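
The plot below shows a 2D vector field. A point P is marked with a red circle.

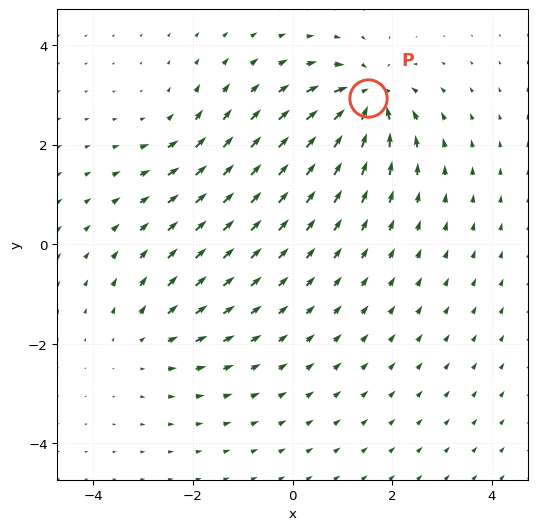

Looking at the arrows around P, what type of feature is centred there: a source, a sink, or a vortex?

sink

At P (1.5, 2.9) the arrows converge inward. Divergence about -7, curl ≈0 — negative divergence with near-zero curl is a sink.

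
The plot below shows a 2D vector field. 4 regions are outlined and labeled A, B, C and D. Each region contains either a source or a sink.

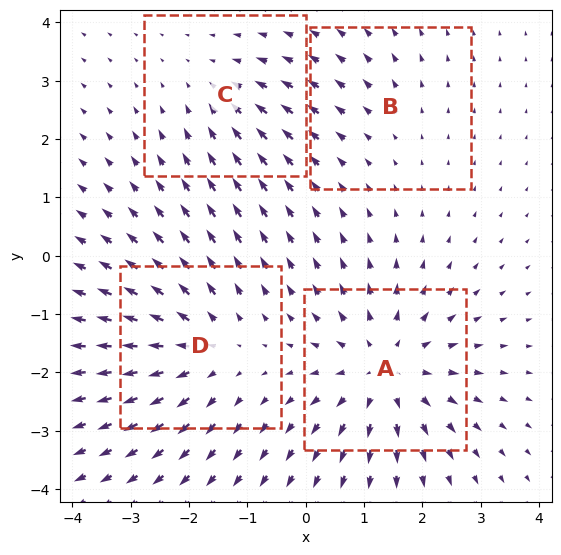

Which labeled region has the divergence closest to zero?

Divergence at each region's feature centre — A: about +6, B: about +2, C: about -3, D: about +4. Region B is closest to zero.

B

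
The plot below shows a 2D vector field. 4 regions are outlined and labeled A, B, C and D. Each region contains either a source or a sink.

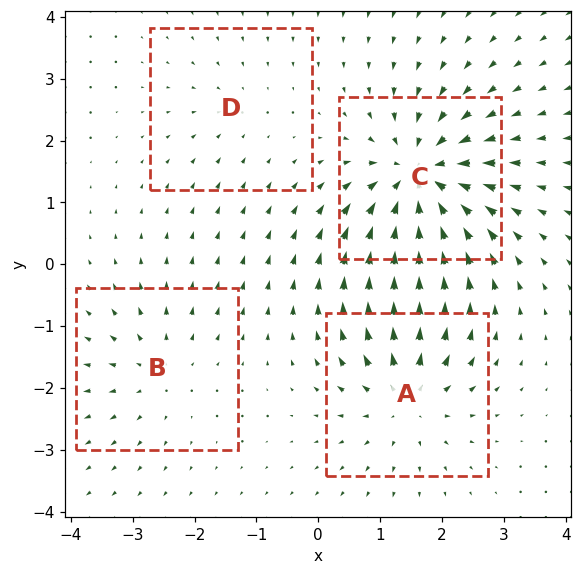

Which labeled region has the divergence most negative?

C

Divergence at each region's feature centre — A: about +6, B: about +4, C: about -8, D: about -2. Region C is most negative.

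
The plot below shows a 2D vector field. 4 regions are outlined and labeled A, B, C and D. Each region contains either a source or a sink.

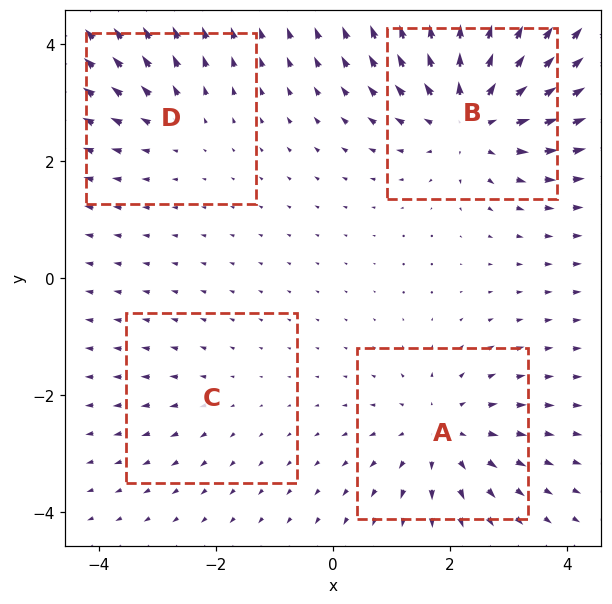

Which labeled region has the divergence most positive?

B

Divergence at each region's feature centre — A: about +4, B: about +6, C: about +2, D: about +3. Region B is most positive.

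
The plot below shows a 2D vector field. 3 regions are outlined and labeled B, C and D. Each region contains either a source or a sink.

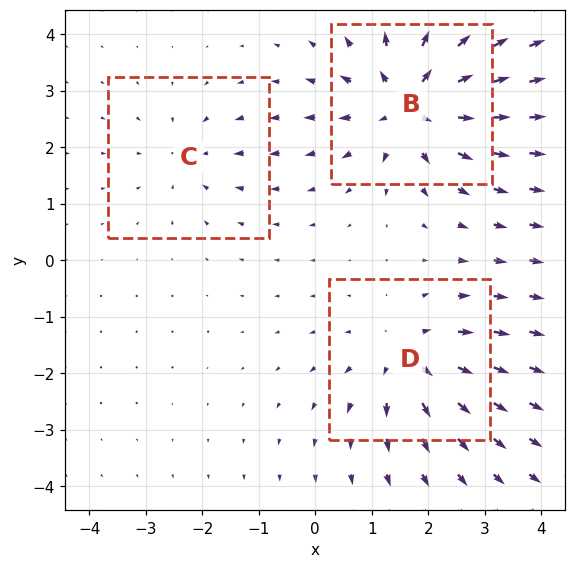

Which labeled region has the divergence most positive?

B

Divergence at each region's feature centre — B: about +5, C: about -2, D: about +4. Region B is most positive.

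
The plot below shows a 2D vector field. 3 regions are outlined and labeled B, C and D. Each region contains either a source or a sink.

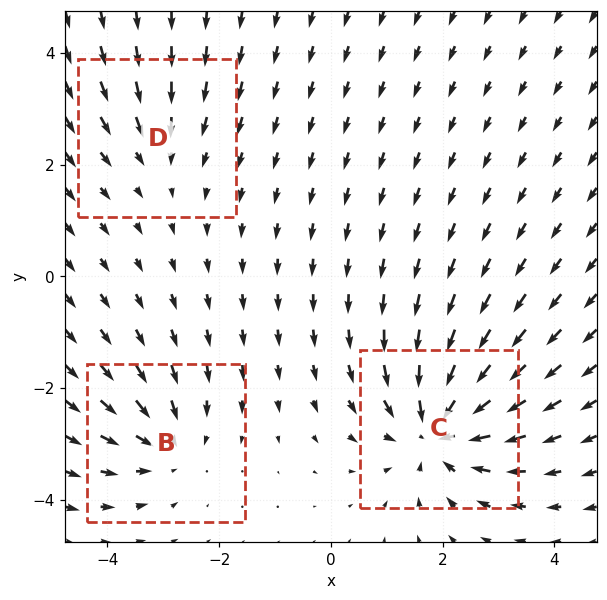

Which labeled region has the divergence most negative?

C

Divergence at each region's feature centre — B: about -3, C: about -6, D: about -2. Region C is most negative.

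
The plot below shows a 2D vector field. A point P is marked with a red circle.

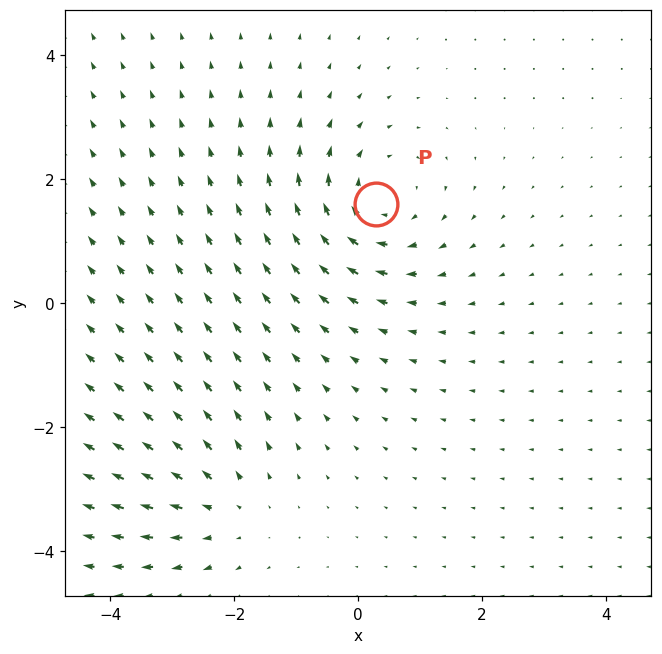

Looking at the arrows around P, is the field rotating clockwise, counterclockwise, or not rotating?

Near P at (0.3, 1.6) the arrows circulate clockwise. The curl (z-component) there is about -5; negative curl means clockwise rotation.

clockwise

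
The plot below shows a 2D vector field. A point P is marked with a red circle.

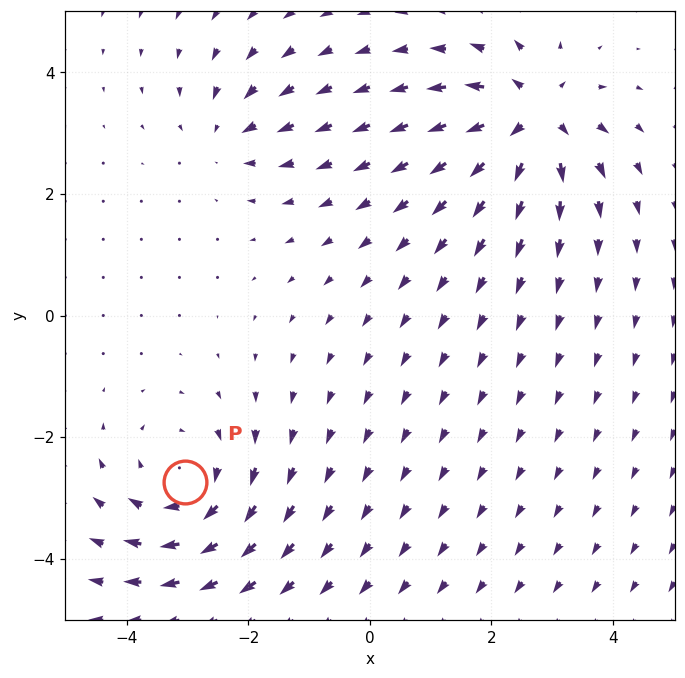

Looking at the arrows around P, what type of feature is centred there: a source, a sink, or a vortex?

At P (-3.0, -2.7) the arrows circulate clockwise. Divergence ≈0, curl about -4 — near-zero divergence with nonzero curl is a vortex.

vortex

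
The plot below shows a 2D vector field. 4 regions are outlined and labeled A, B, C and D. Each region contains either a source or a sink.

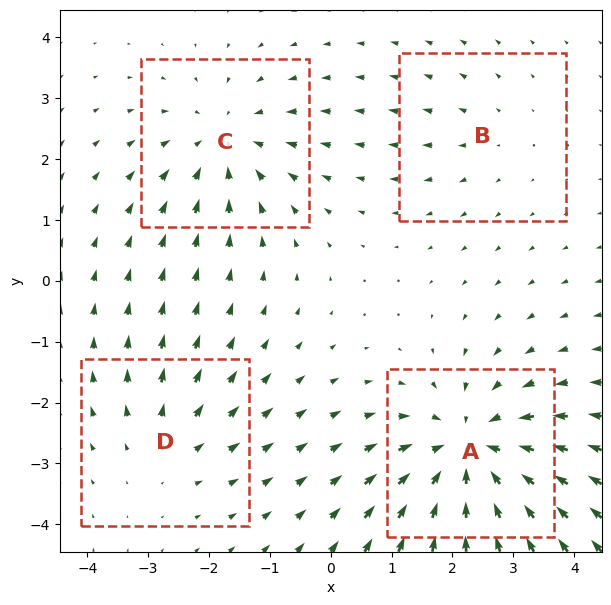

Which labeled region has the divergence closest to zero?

Divergence at each region's feature centre — A: about -6, B: about +2, C: about -4, D: about +3. Region B is closest to zero.

B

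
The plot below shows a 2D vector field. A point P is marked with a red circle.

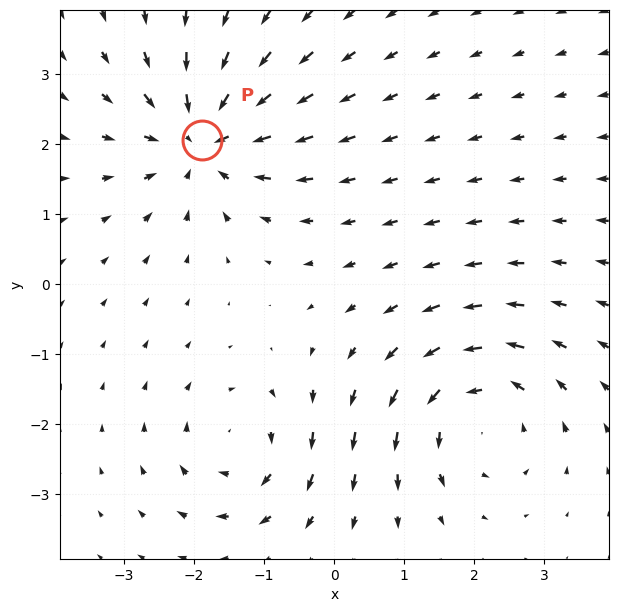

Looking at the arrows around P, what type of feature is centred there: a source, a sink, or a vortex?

sink

At P (-1.9, 2.1) the arrows converge inward. Divergence about -5, curl ≈0 — negative divergence with near-zero curl is a sink.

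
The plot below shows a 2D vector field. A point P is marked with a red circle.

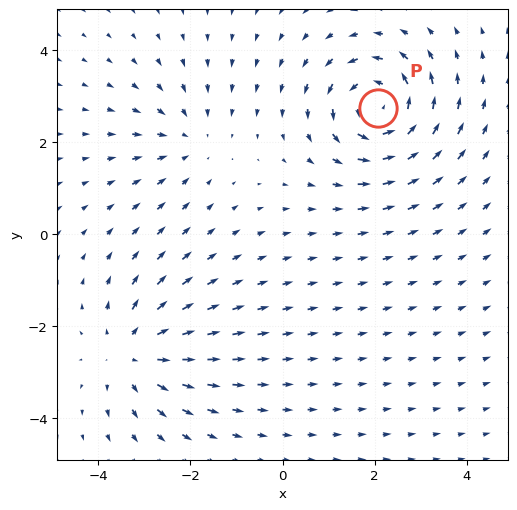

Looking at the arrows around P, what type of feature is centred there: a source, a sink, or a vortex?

At P (2.1, 2.7) the arrows circulate counterclockwise. Divergence ≈0, curl about +5 — near-zero divergence with nonzero curl is a vortex.

vortex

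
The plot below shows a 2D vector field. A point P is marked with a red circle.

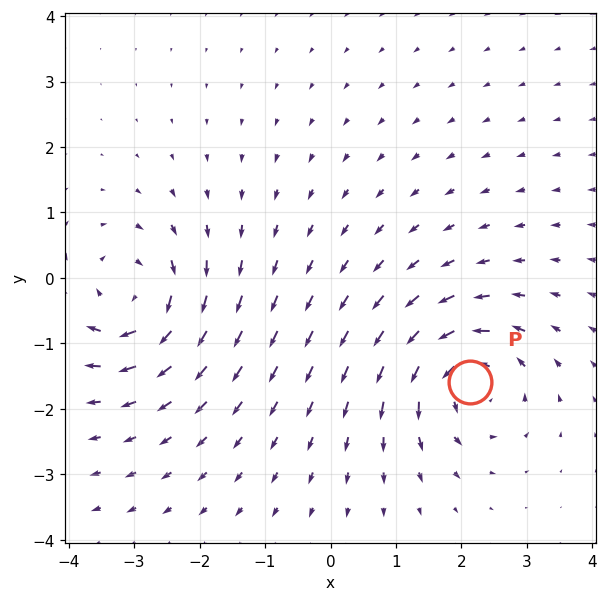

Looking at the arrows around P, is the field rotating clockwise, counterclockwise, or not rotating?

Near P at (2.1, -1.6) the arrows circulate counterclockwise. The curl (z-component) there is about +6; positive curl means counterclockwise rotation.

counterclockwise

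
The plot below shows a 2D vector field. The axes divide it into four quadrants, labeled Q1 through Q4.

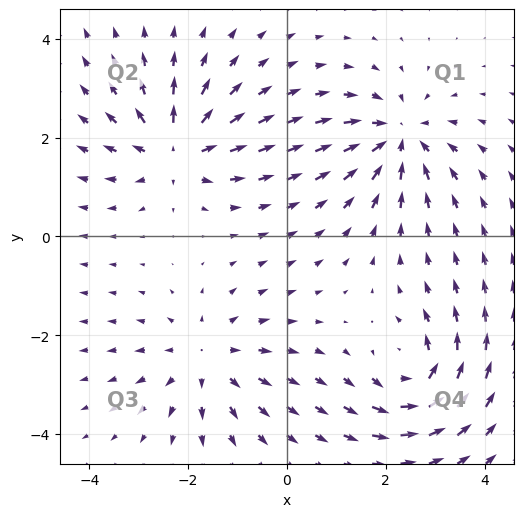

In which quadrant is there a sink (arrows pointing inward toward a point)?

The sink sits at approximately (2.3, 2.0), which lies in quadrant Q1. The divergence there is about -6, negative as expected for a sink.

Q1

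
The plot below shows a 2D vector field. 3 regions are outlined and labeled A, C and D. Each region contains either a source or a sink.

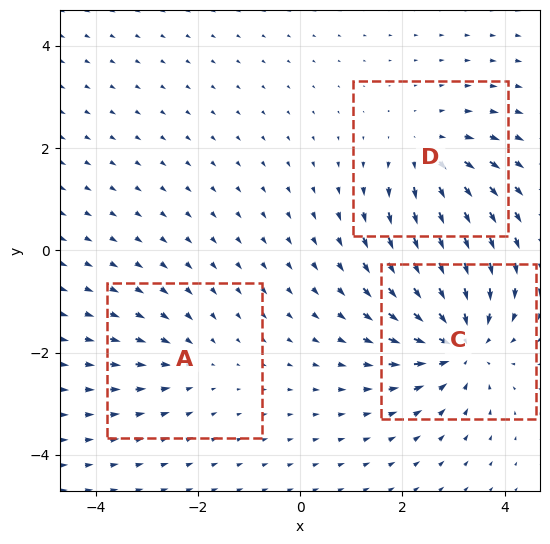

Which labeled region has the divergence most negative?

Divergence at each region's feature centre — A: about -2, C: about -5, D: about +3. Region C is most negative.

C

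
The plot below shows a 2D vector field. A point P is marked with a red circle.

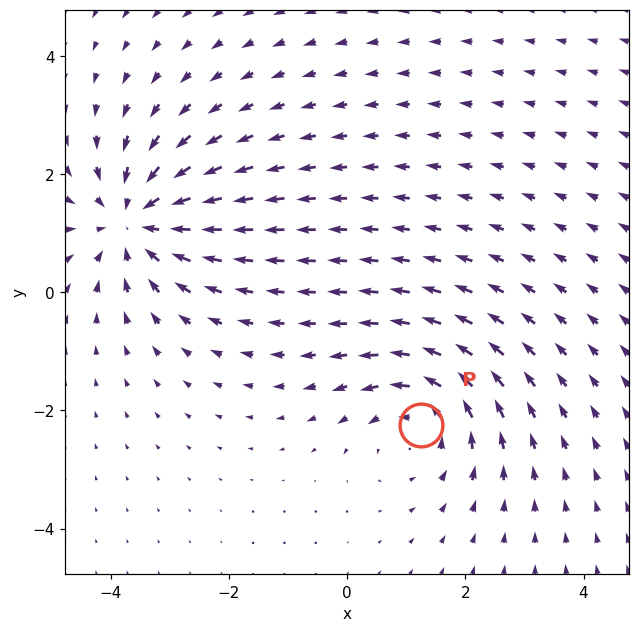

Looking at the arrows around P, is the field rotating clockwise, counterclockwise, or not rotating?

Near P at (1.3, -2.2) the arrows circulate counterclockwise. The curl (z-component) there is about +3; positive curl means counterclockwise rotation.

counterclockwise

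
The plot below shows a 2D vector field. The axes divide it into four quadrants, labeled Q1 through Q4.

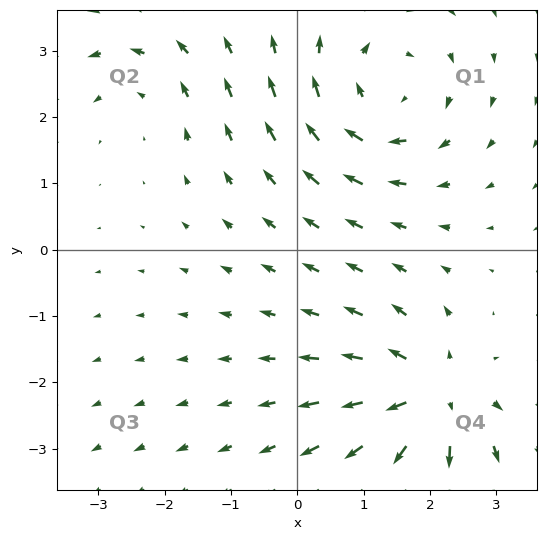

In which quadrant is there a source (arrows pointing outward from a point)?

Q4

The source sits at approximately (2.0, -2.2), which lies in quadrant Q4. The divergence there is about +6, positive as expected for a source.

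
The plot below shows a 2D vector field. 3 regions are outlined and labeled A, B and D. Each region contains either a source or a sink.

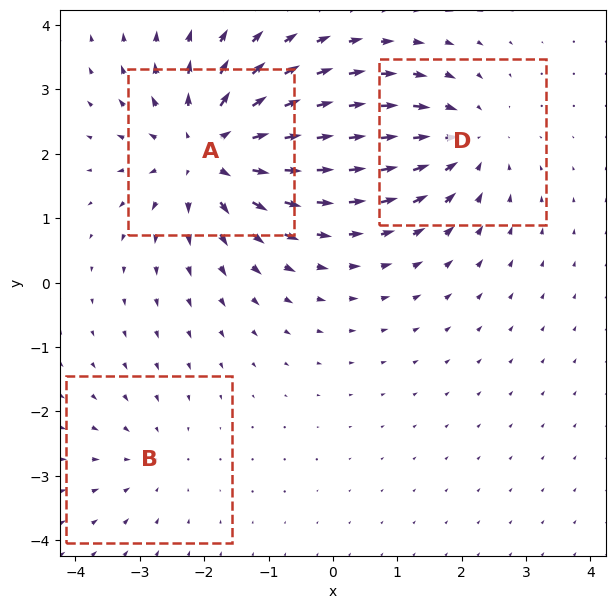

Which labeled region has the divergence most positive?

Divergence at each region's feature centre — A: about +5, B: about -2, D: about -3. Region A is most positive.

A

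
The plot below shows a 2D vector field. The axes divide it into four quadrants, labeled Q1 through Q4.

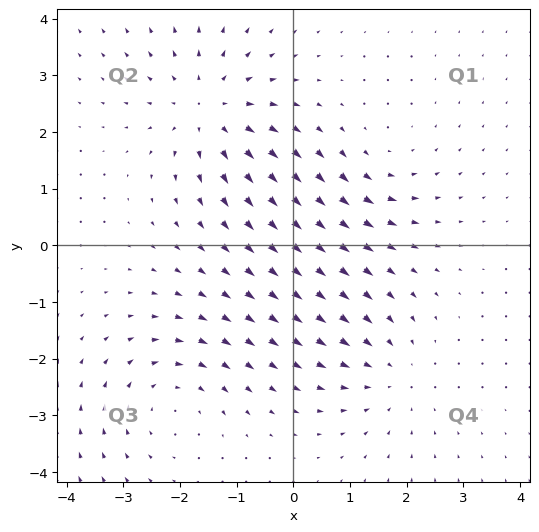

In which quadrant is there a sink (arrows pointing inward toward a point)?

The sink sits at approximately (1.7, -2.3), which lies in quadrant Q4. The divergence there is about -3, negative as expected for a sink.

Q4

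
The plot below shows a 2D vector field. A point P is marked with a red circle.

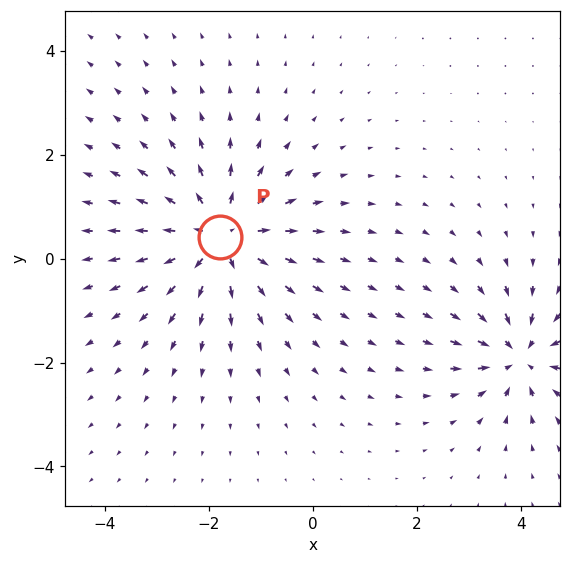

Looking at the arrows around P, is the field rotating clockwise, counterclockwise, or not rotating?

Near P at (-1.8, 0.4) the arrows show no circulation. The curl there is ≈0.

not rotating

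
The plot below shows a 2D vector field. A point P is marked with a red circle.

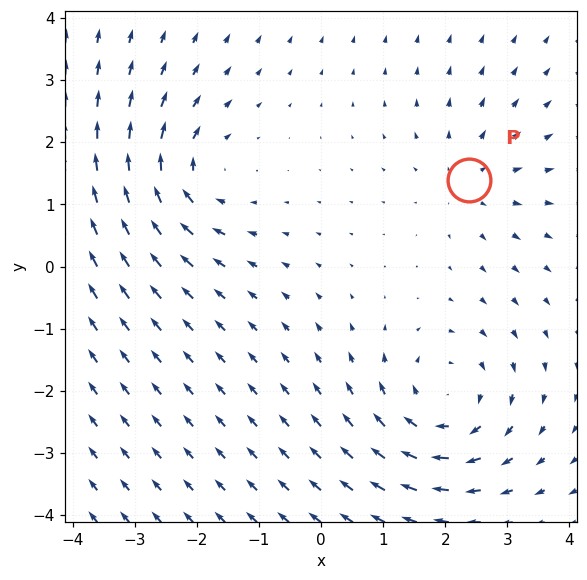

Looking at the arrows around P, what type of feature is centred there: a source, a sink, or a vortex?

At P (2.4, 1.4) the arrows spread outward. Divergence about +3, curl ≈0 — positive divergence with near-zero curl is a source.

source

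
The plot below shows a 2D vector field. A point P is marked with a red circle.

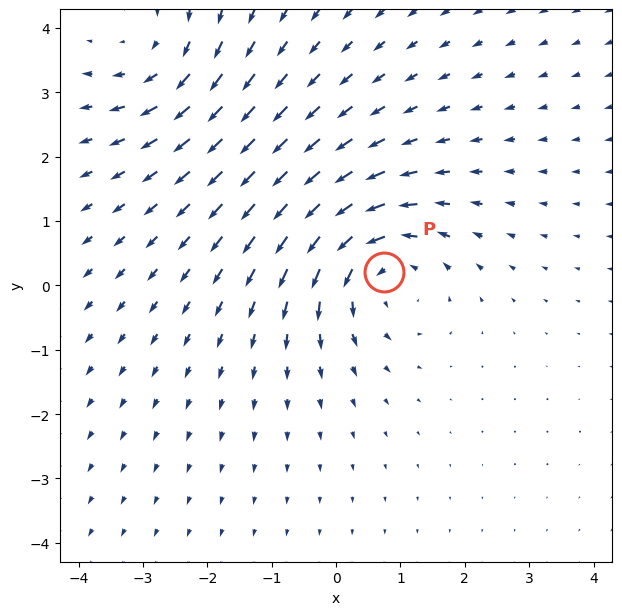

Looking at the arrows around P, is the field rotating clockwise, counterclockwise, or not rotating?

Near P at (0.7, 0.2) the arrows circulate counterclockwise. The curl (z-component) there is about +5; positive curl means counterclockwise rotation.

counterclockwise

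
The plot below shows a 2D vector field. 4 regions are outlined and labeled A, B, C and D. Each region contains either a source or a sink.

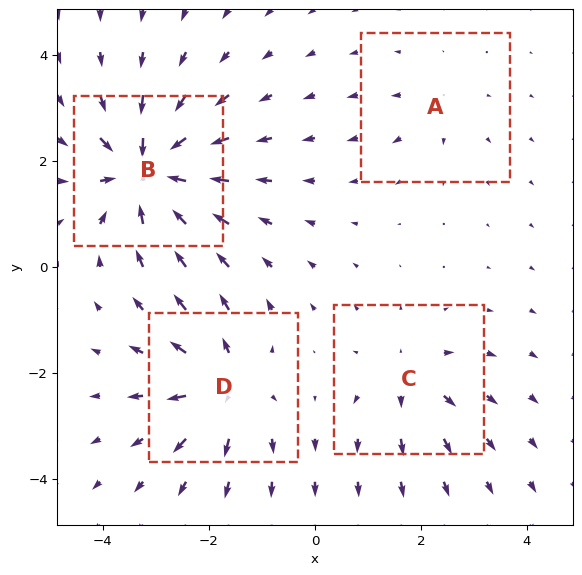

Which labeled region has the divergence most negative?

Divergence at each region's feature centre — A: about +3, B: about -9, C: about +4, D: about +6. Region B is most negative.

B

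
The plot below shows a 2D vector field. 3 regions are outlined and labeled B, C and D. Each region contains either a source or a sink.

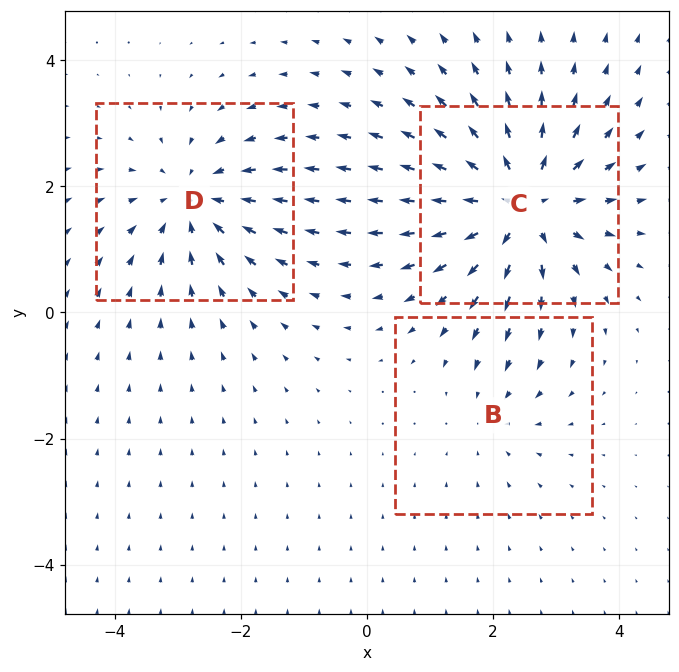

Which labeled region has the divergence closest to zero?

B

Divergence at each region's feature centre — B: about -2, C: about +5, D: about -3. Region B is closest to zero.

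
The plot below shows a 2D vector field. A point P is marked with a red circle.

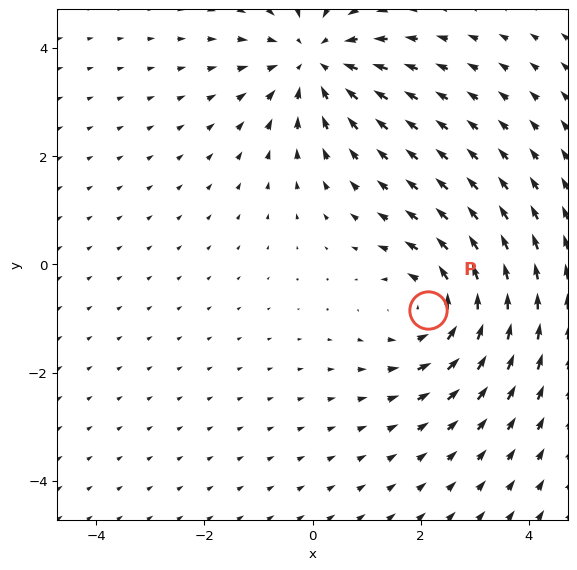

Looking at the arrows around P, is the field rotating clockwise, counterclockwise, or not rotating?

Near P at (2.1, -0.8) the arrows circulate counterclockwise. The curl (z-component) there is about +4; positive curl means counterclockwise rotation.

counterclockwise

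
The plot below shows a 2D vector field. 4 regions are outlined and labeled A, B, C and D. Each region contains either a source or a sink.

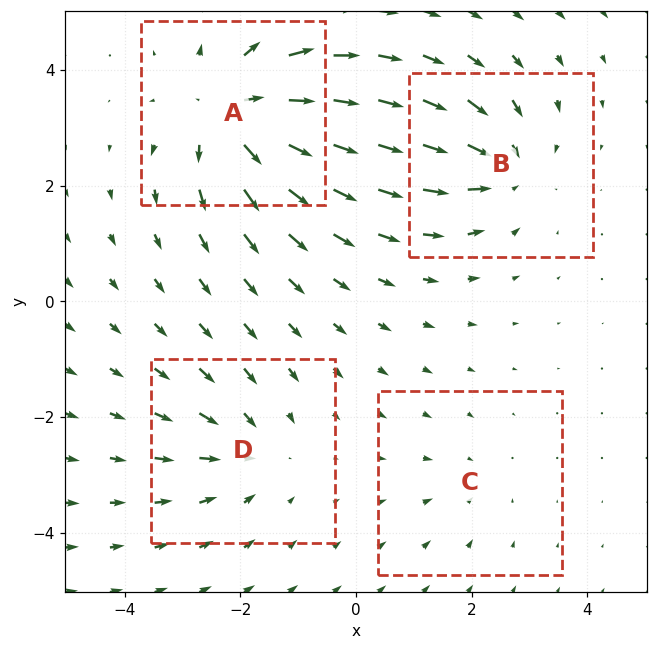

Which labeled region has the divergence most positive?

Divergence at each region's feature centre — A: about +6, B: about -5, C: about -2, D: about -3. Region A is most positive.

A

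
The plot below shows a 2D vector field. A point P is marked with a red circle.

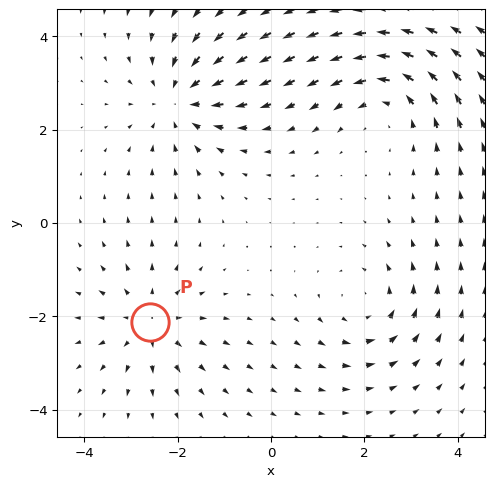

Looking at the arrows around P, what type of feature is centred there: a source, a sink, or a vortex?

At P (-2.6, -2.1) the arrows spread outward. Divergence about +3, curl ≈0 — positive divergence with near-zero curl is a source.

source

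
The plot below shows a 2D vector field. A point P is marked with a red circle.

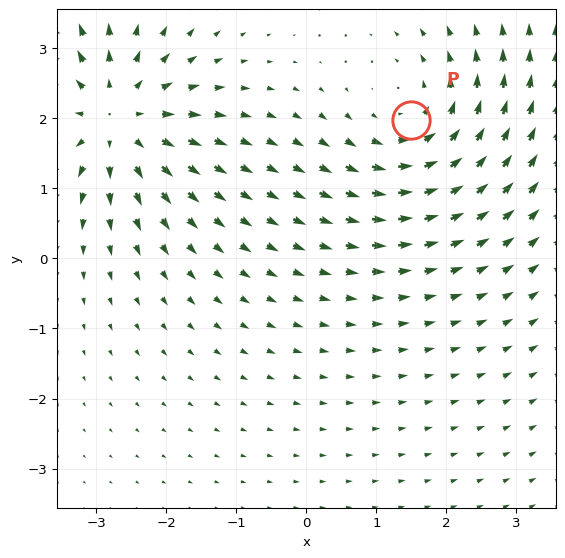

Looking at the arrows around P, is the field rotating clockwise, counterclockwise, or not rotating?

counterclockwise

Near P at (1.5, 2.0) the arrows circulate counterclockwise. The curl (z-component) there is about +2; positive curl means counterclockwise rotation.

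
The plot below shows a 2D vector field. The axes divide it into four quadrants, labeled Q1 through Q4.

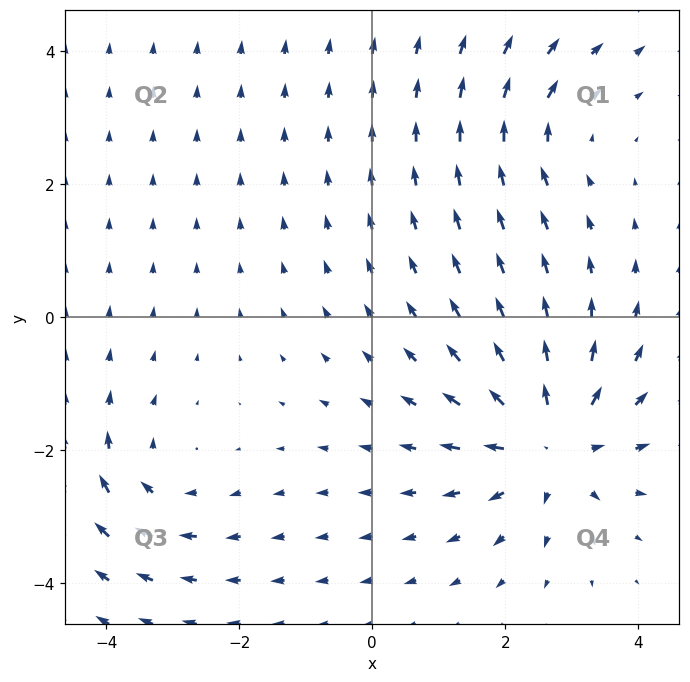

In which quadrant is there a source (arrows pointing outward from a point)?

The source sits at approximately (2.7, -1.9), which lies in quadrant Q4. The divergence there is about +5, positive as expected for a source.

Q4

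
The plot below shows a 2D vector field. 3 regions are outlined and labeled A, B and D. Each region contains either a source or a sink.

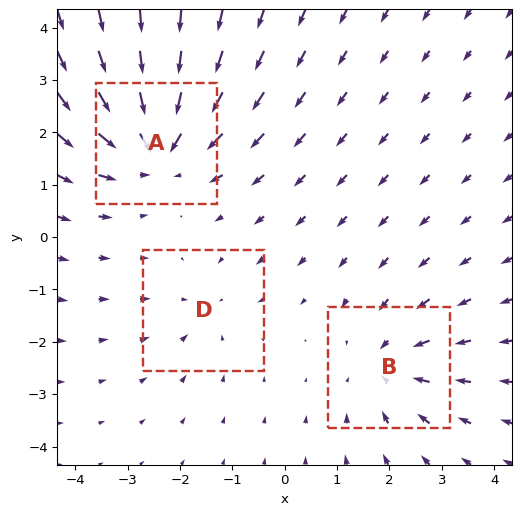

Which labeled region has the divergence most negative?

Divergence at each region's feature centre — A: about -4, B: about -3, D: about -2. Region A is most negative.

A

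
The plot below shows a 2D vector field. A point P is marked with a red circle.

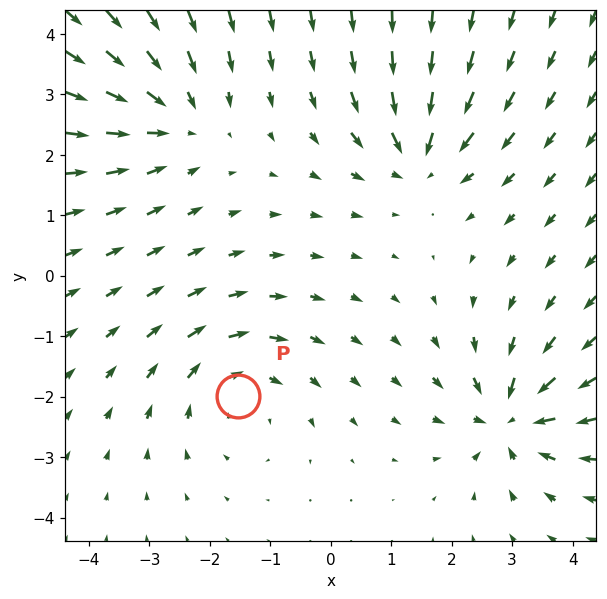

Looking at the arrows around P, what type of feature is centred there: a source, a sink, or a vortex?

At P (-1.5, -2.0) the arrows circulate clockwise. Divergence ≈0, curl about -4 — near-zero divergence with nonzero curl is a vortex.

vortex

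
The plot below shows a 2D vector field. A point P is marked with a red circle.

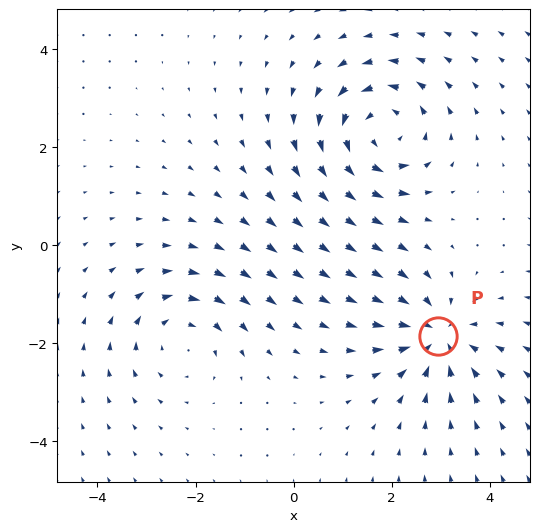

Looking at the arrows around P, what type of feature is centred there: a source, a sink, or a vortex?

At P (2.9, -1.9) the arrows converge inward. Divergence about -5, curl ≈0 — negative divergence with near-zero curl is a sink.

sink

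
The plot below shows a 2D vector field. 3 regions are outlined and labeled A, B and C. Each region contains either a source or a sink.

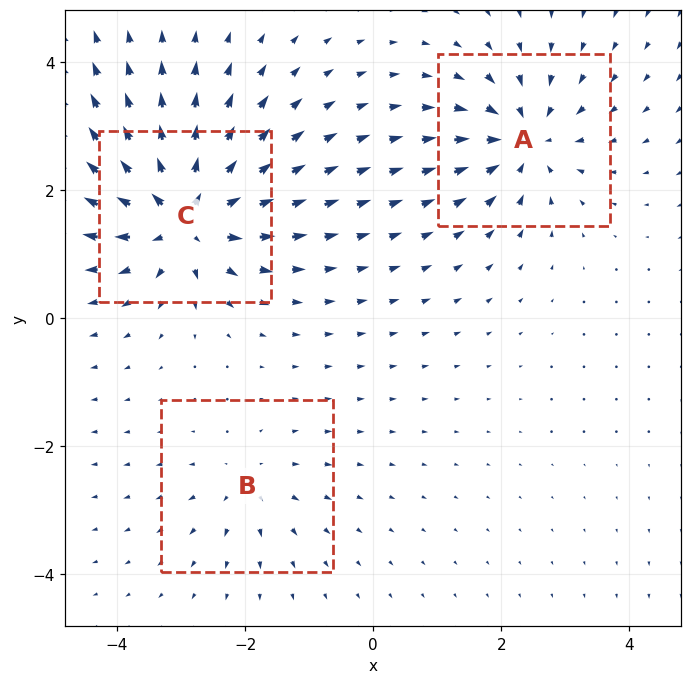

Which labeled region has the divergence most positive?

Divergence at each region's feature centre — A: about -4, B: about +2, C: about +6. Region C is most positive.

C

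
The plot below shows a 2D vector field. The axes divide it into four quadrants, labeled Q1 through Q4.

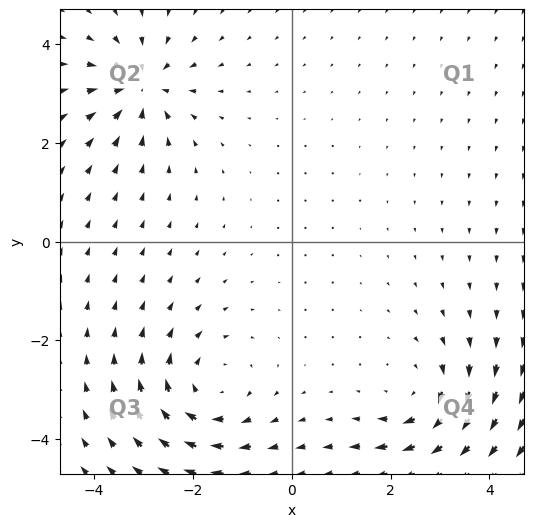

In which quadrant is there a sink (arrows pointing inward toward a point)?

Q2

The sink sits at approximately (-3.0, 3.1), which lies in quadrant Q2. The divergence there is about -6, negative as expected for a sink.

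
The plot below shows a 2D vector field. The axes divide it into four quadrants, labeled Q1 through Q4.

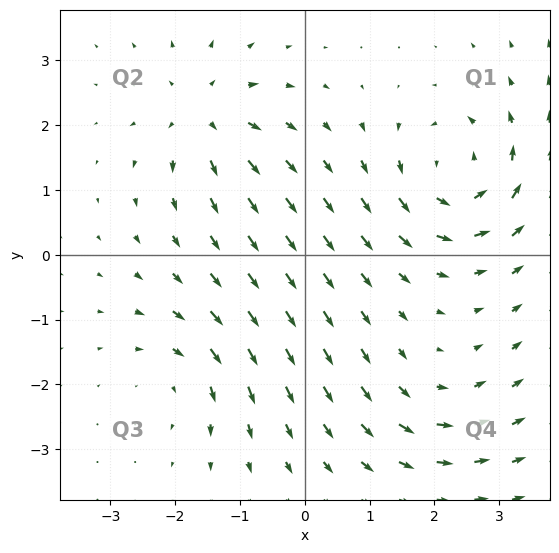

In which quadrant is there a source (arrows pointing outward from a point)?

The source sits at approximately (-1.6, 2.2), which lies in quadrant Q2. The divergence there is about +4, positive as expected for a source.

Q2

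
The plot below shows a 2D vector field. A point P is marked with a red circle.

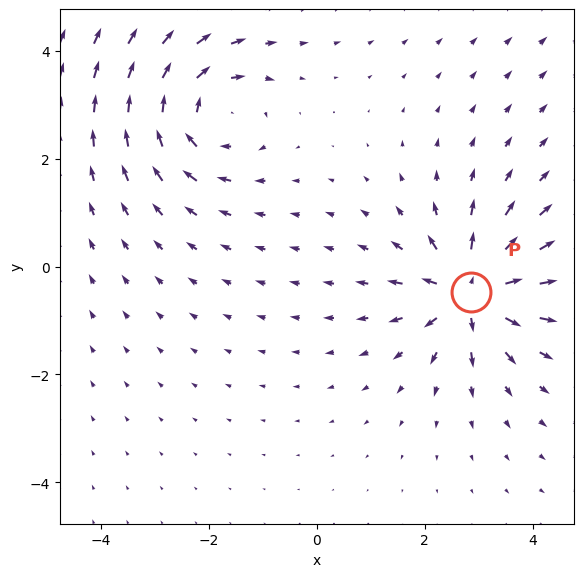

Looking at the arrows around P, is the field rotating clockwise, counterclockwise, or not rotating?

not rotating

Near P at (2.9, -0.5) the arrows show no circulation. The curl there is ≈0.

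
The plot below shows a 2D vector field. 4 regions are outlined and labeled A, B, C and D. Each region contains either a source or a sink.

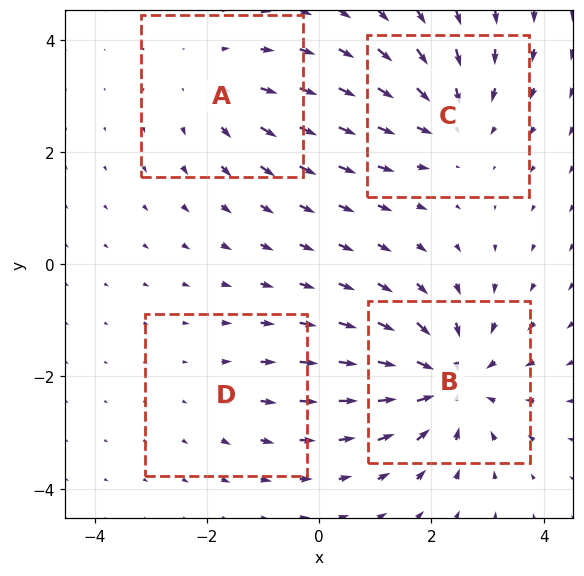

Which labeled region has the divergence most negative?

B

Divergence at each region's feature centre — A: about +3, B: about -6, C: about -4, D: about +2. Region B is most negative.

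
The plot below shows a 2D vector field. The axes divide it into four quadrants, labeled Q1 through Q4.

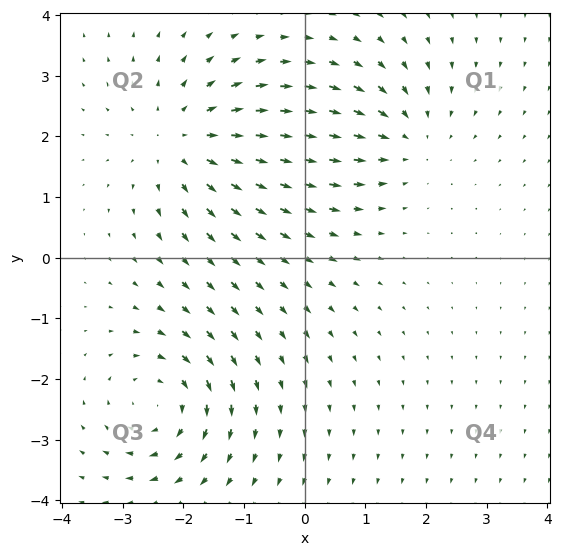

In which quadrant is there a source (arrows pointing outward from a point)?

The source sits at approximately (-2.0, 1.9), which lies in quadrant Q2. The divergence there is about +3, positive as expected for a source.

Q2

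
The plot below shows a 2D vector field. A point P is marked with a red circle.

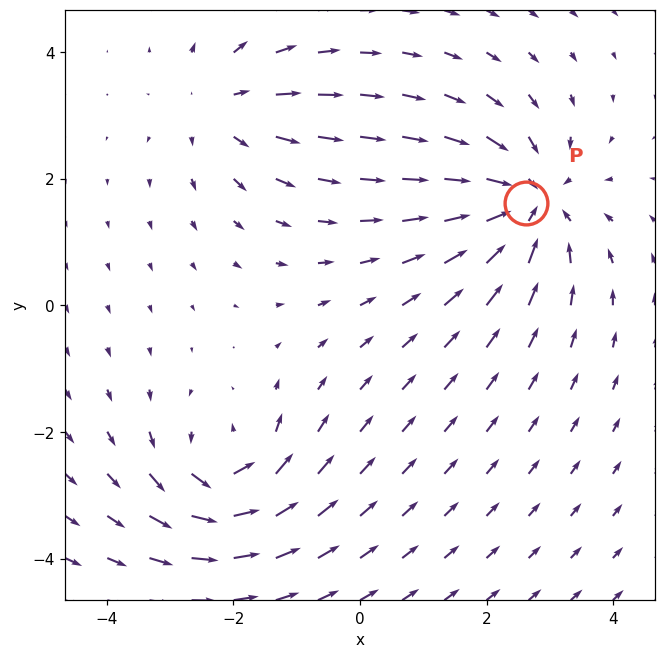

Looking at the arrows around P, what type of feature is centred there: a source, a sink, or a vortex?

sink

At P (2.6, 1.6) the arrows converge inward. Divergence about -5, curl ≈0 — negative divergence with near-zero curl is a sink.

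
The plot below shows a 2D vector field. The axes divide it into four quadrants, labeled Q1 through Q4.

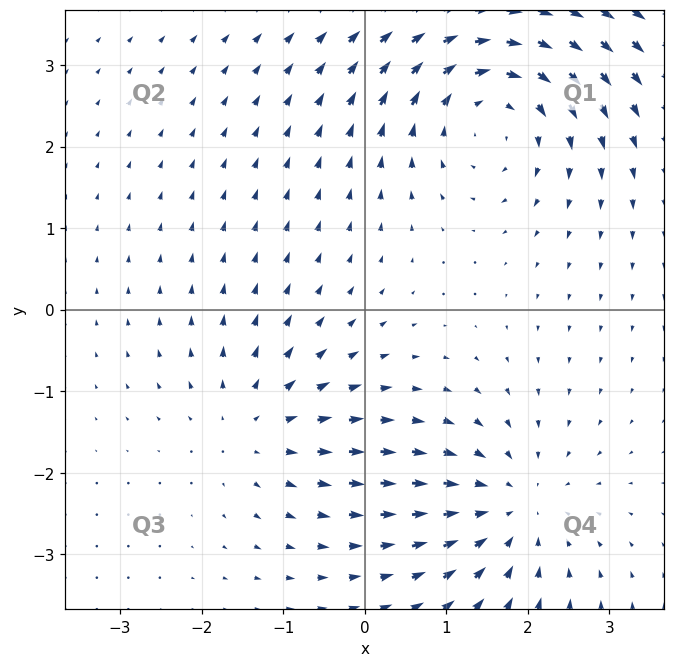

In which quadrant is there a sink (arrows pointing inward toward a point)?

Q4

The sink sits at approximately (1.8, -2.4), which lies in quadrant Q4. The divergence there is about -3, negative as expected for a sink.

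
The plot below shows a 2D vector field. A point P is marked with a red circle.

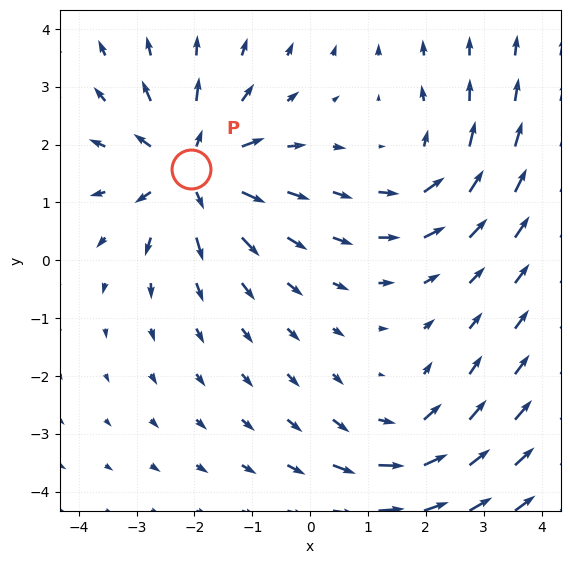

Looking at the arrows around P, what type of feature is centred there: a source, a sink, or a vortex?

At P (-2.1, 1.6) the arrows spread outward. Divergence about +5, curl ≈0 — positive divergence with near-zero curl is a source.

source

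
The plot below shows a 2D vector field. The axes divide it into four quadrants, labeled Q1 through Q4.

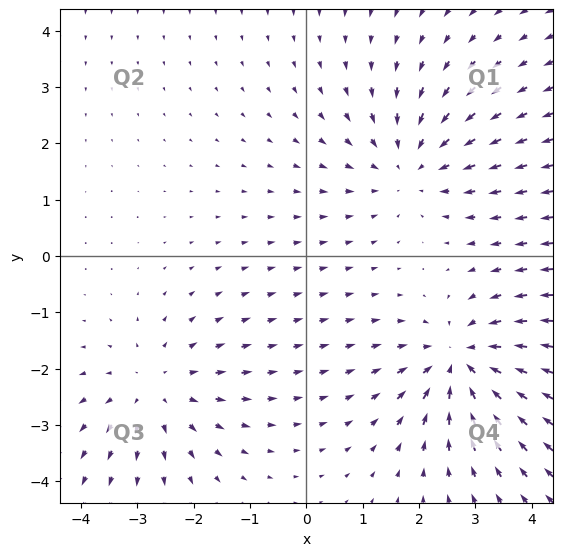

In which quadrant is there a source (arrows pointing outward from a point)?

Q3

The source sits at approximately (-2.7, -2.4), which lies in quadrant Q3. The divergence there is about +3, positive as expected for a source.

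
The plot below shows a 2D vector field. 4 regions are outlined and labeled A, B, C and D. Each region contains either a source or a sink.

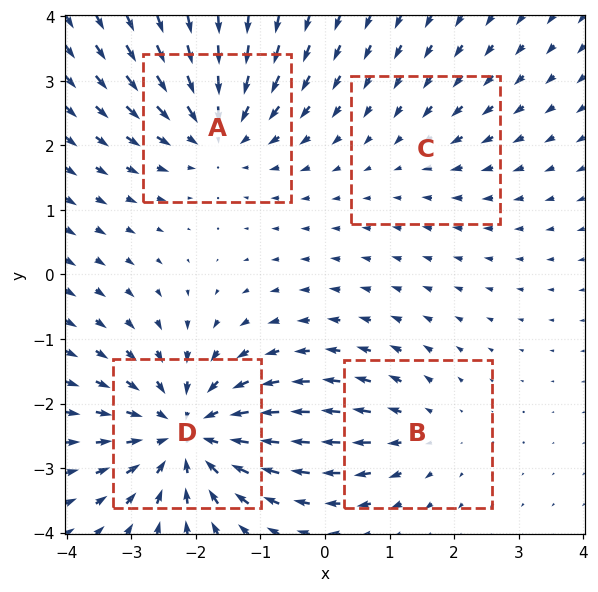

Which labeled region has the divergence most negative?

D

Divergence at each region's feature centre — A: about -5, B: about +3, C: about -2, D: about -7. Region D is most negative.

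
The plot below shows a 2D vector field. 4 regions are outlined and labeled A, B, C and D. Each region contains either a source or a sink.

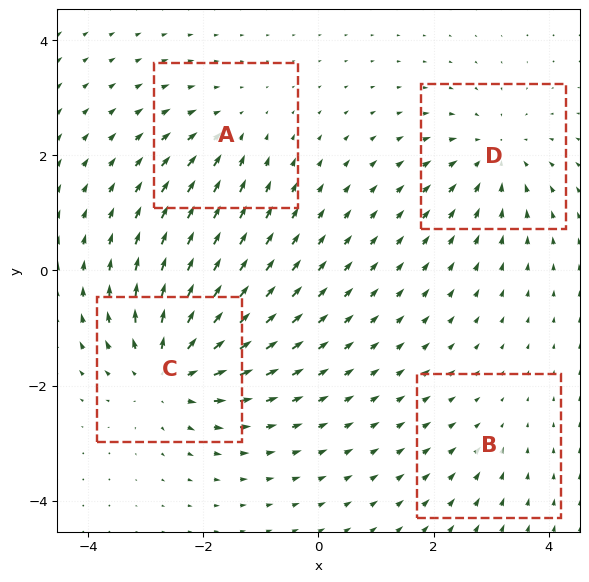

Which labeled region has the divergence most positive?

Divergence at each region's feature centre — A: about -3, B: about -2, C: about +6, D: about -5. Region C is most positive.

C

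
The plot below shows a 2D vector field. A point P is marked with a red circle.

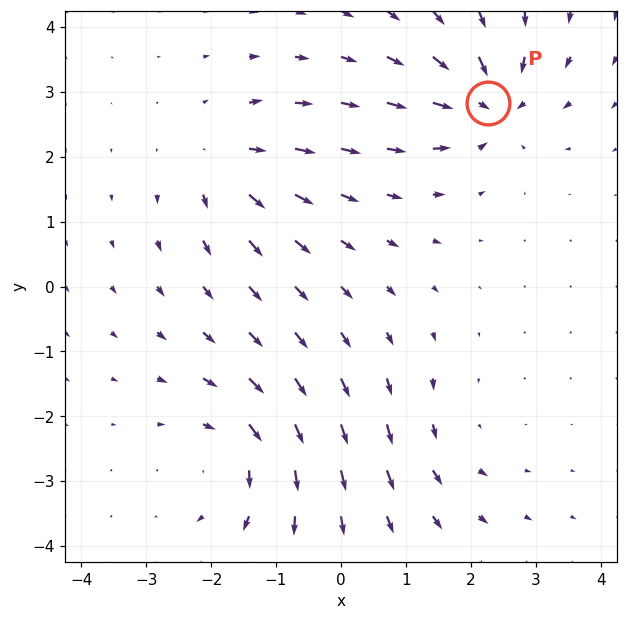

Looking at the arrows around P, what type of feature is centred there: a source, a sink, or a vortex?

At P (2.3, 2.8) the arrows converge inward. Divergence about -6, curl ≈0 — negative divergence with near-zero curl is a sink.

sink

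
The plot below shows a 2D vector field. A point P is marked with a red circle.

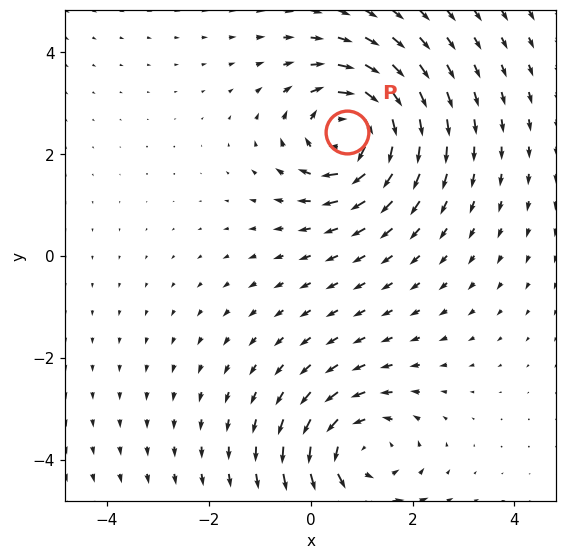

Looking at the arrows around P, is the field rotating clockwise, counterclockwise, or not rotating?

clockwise

Near P at (0.7, 2.4) the arrows circulate clockwise. The curl (z-component) there is about -6; negative curl means clockwise rotation.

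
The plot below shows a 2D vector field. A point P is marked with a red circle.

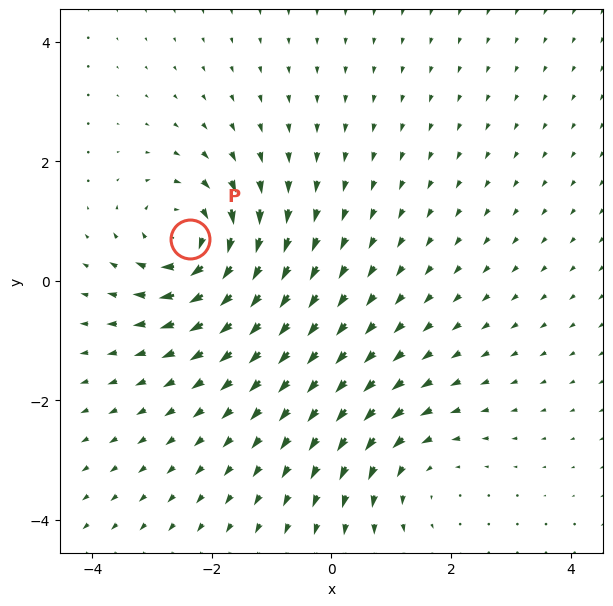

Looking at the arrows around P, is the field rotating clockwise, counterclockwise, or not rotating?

Near P at (-2.4, 0.7) the arrows circulate clockwise. The curl (z-component) there is about -5; negative curl means clockwise rotation.

clockwise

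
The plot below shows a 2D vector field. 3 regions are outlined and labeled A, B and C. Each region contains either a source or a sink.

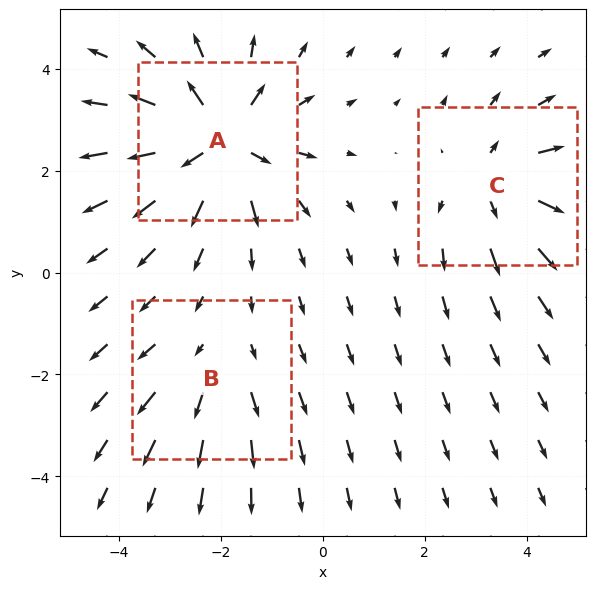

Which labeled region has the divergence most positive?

Divergence at each region's feature centre — A: about +5, B: about +2, C: about +4. Region A is most positive.

A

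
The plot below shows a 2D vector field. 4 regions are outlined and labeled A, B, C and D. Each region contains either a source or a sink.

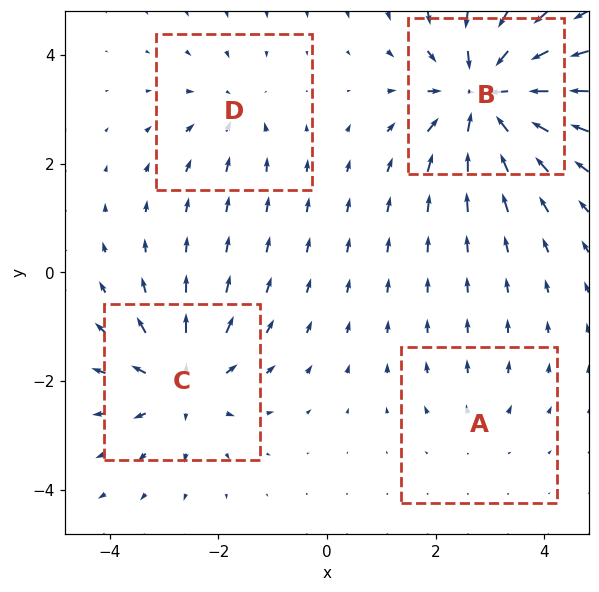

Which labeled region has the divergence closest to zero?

Divergence at each region's feature centre — A: about +2, B: about -8, C: about +5, D: about -3. Region A is closest to zero.

A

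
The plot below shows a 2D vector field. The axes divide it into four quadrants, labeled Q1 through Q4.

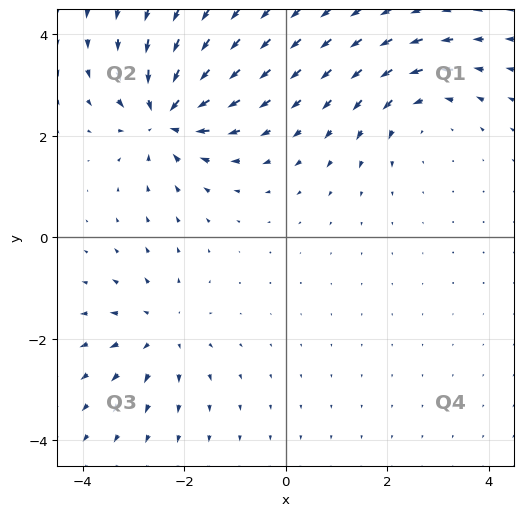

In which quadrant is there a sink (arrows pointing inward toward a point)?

The sink sits at approximately (-2.3, 2.4), which lies in quadrant Q2. The divergence there is about -6, negative as expected for a sink.

Q2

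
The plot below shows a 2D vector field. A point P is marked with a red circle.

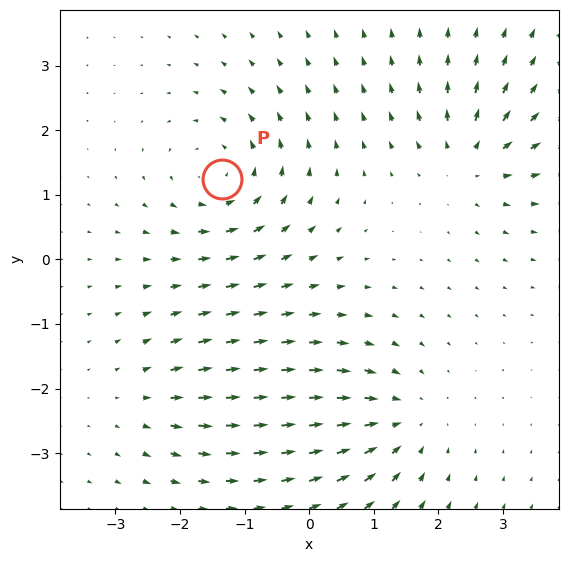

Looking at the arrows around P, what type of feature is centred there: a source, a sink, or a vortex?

vortex

At P (-1.4, 1.2) the arrows circulate counterclockwise. Divergence ≈0, curl about +4 — near-zero divergence with nonzero curl is a vortex.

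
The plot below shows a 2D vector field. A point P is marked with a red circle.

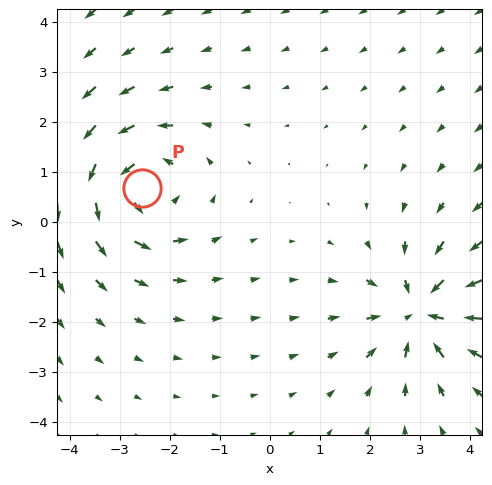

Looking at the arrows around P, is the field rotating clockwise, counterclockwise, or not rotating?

counterclockwise

Near P at (-2.6, 0.7) the arrows circulate counterclockwise. The curl (z-component) there is about +4; positive curl means counterclockwise rotation.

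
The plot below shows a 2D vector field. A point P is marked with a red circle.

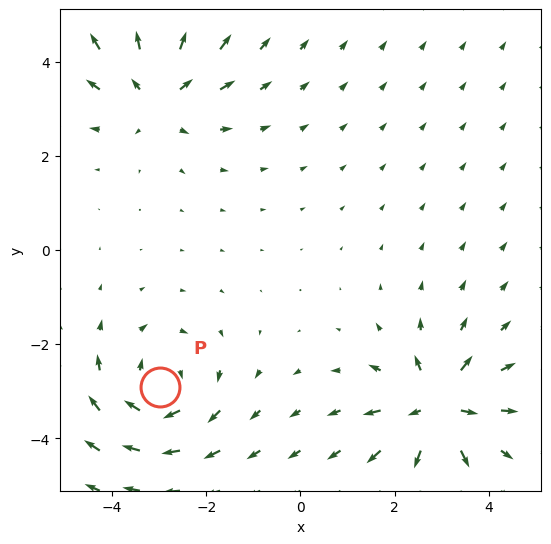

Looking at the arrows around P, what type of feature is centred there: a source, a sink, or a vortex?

vortex

At P (-3.0, -2.9) the arrows circulate clockwise. Divergence ≈0, curl about -5 — near-zero divergence with nonzero curl is a vortex.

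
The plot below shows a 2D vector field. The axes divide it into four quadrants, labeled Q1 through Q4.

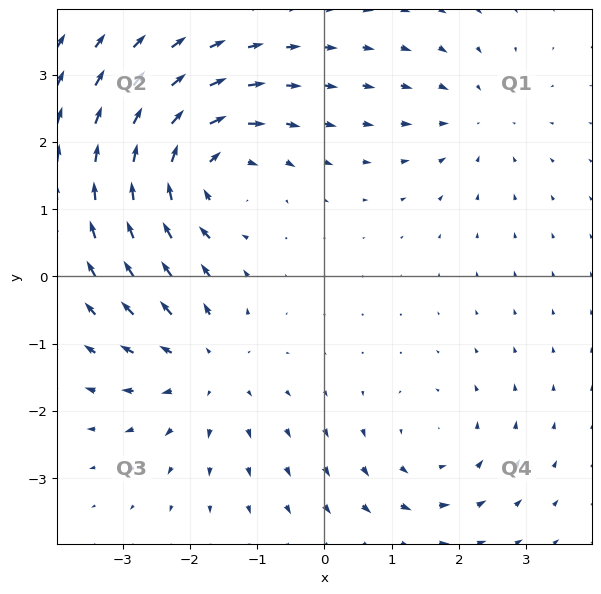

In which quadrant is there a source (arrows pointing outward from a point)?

The source sits at approximately (-1.8, -1.3), which lies in quadrant Q3. The divergence there is about +3, positive as expected for a source.

Q3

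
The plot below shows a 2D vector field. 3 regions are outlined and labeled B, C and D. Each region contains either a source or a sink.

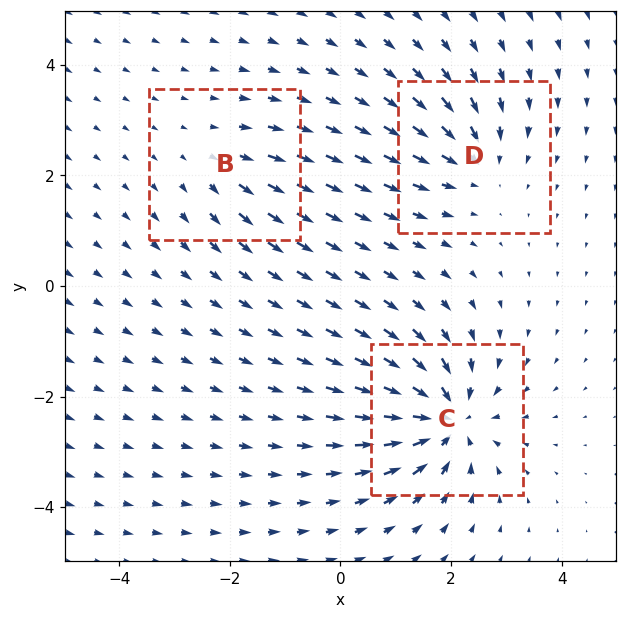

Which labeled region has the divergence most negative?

C

Divergence at each region's feature centre — B: about +2, C: about -6, D: about -4. Region C is most negative.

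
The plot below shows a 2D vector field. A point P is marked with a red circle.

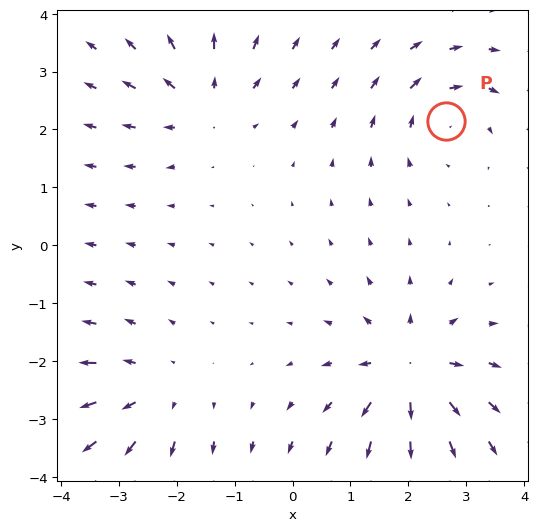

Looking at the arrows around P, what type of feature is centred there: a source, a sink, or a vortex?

At P (2.7, 2.2) the arrows circulate clockwise. Divergence ≈0, curl about -4 — near-zero divergence with nonzero curl is a vortex.

vortex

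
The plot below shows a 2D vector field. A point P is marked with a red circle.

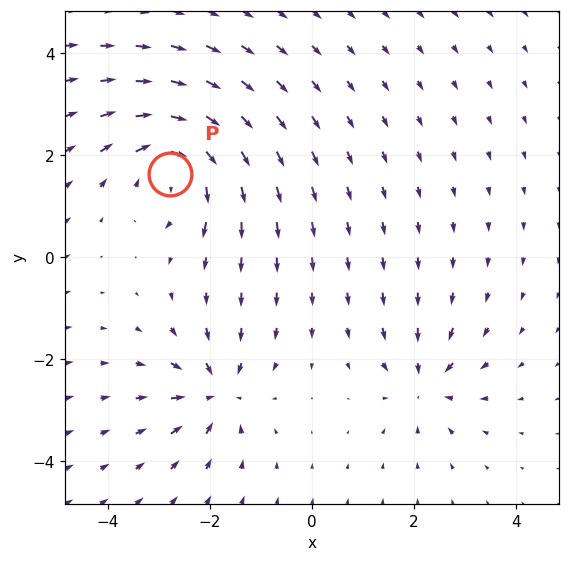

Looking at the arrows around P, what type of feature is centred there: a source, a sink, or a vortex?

At P (-2.8, 1.6) the arrows circulate clockwise. Divergence ≈0, curl about -6 — near-zero divergence with nonzero curl is a vortex.

vortex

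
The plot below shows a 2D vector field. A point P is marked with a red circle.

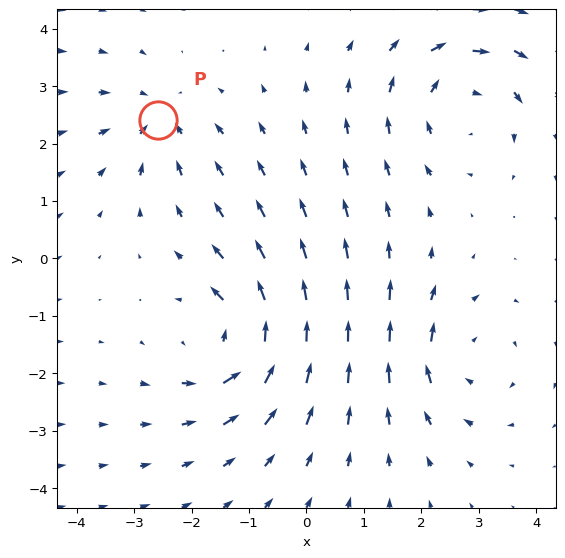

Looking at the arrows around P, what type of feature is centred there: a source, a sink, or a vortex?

At P (-2.6, 2.4) the arrows converge inward. Divergence about -4, curl ≈0 — negative divergence with near-zero curl is a sink.

sink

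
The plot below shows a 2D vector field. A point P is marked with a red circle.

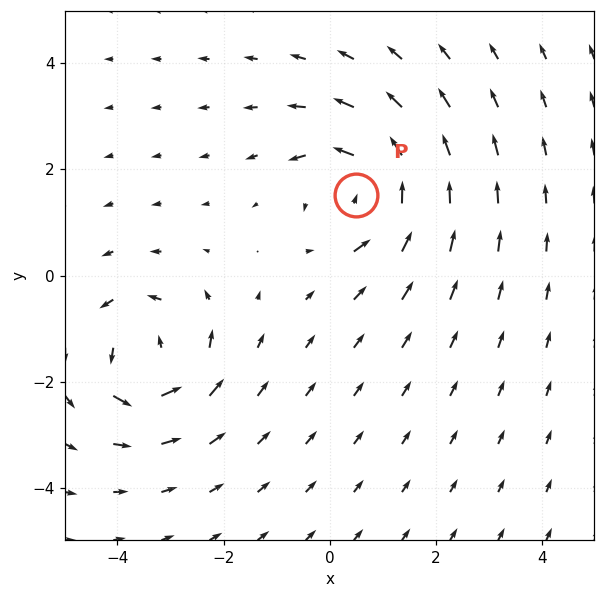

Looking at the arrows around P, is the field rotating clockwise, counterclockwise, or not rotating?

counterclockwise

Near P at (0.5, 1.5) the arrows circulate counterclockwise. The curl (z-component) there is about +6; positive curl means counterclockwise rotation.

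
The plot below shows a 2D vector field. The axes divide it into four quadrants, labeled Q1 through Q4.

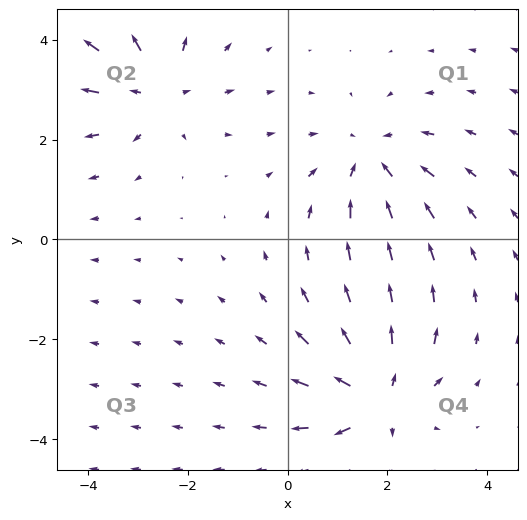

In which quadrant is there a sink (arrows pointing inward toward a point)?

The sink sits at approximately (1.7, 1.6), which lies in quadrant Q1. The divergence there is about -3, negative as expected for a sink.

Q1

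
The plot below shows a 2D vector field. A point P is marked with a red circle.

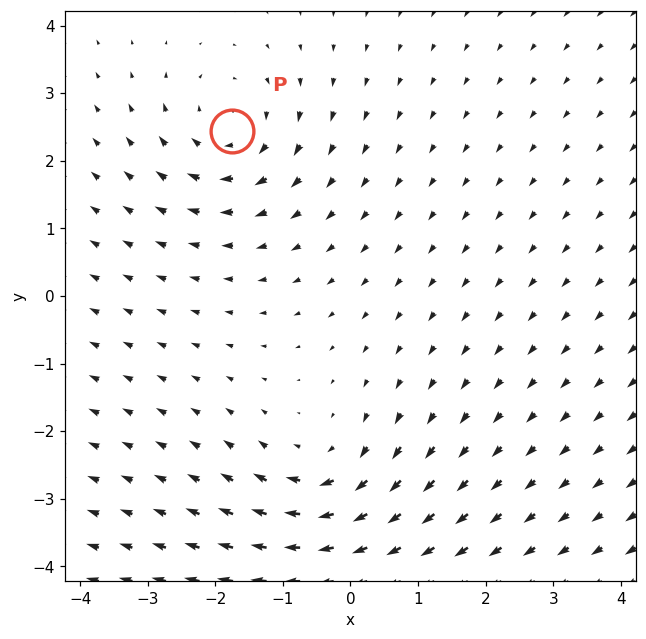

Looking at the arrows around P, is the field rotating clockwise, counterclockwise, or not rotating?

Near P at (-1.8, 2.4) the arrows circulate clockwise. The curl (z-component) there is about -3; negative curl means clockwise rotation.

clockwise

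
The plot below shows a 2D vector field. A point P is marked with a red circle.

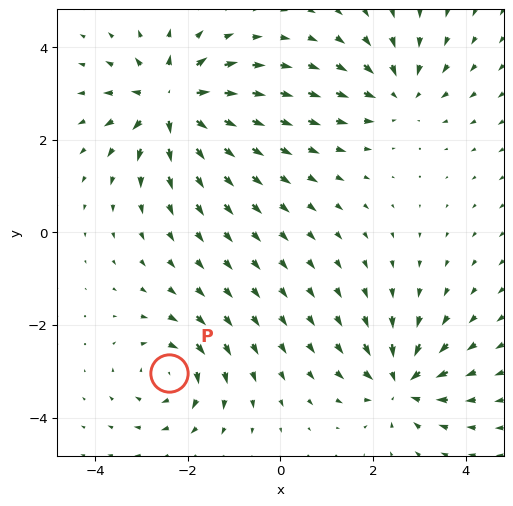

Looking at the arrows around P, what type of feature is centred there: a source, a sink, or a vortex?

vortex

At P (-2.4, -3.0) the arrows circulate clockwise. Divergence ≈0, curl about -4 — near-zero divergence with nonzero curl is a vortex.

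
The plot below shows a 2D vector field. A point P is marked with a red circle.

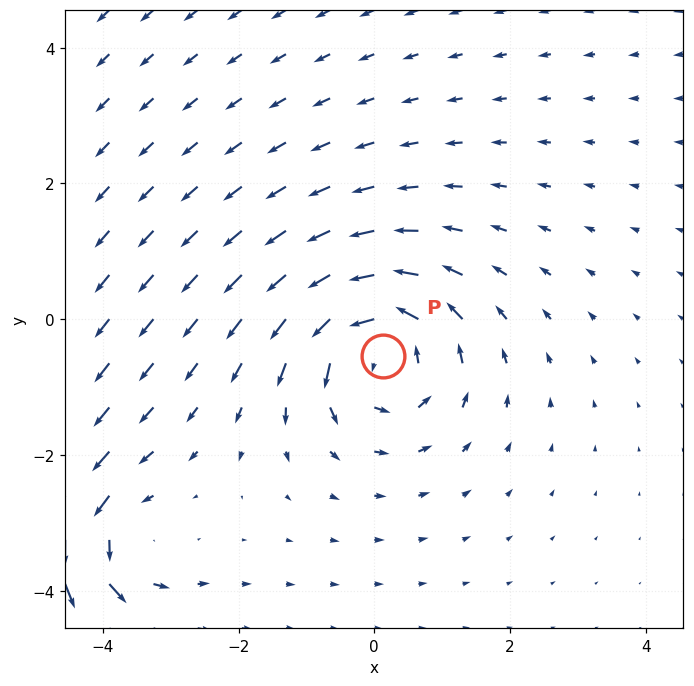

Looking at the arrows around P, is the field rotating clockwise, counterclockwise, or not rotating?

counterclockwise

Near P at (0.1, -0.5) the arrows circulate counterclockwise. The curl (z-component) there is about +5; positive curl means counterclockwise rotation.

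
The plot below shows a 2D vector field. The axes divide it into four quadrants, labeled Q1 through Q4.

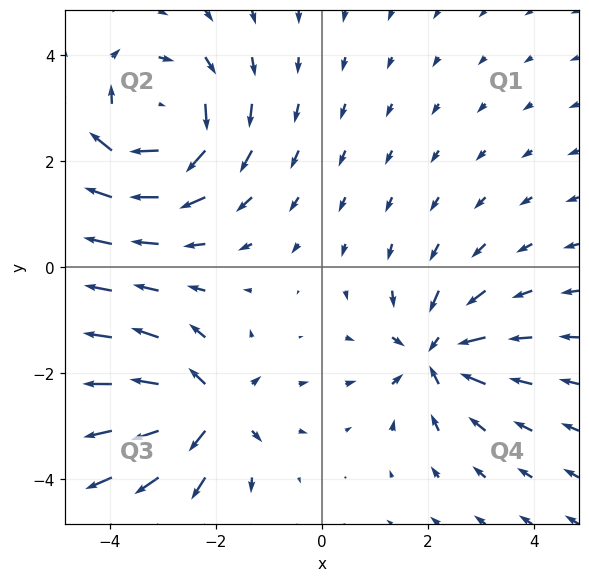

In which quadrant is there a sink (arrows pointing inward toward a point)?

Q4

The sink sits at approximately (2.1, -1.6), which lies in quadrant Q4. The divergence there is about -4, negative as expected for a sink.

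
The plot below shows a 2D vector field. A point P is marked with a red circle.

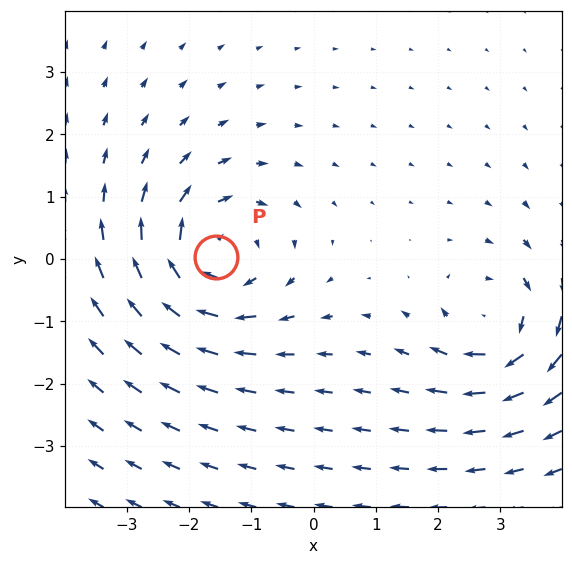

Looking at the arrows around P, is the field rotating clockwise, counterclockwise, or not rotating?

clockwise

Near P at (-1.6, 0.0) the arrows circulate clockwise. The curl (z-component) there is about -4; negative curl means clockwise rotation.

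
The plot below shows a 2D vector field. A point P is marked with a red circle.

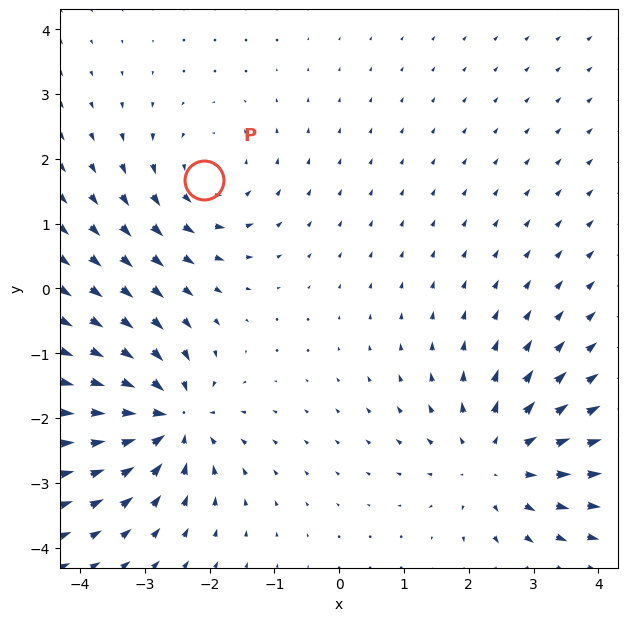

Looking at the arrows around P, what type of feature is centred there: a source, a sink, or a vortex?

vortex

At P (-2.1, 1.7) the arrows circulate counterclockwise. Divergence ≈0, curl about +3 — near-zero divergence with nonzero curl is a vortex.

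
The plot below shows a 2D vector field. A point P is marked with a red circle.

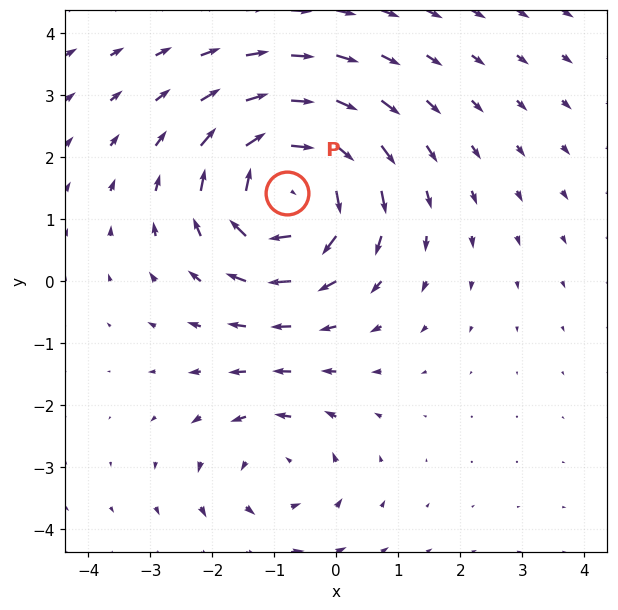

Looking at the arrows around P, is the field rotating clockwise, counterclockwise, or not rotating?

Near P at (-0.8, 1.4) the arrows circulate clockwise. The curl (z-component) there is about -5; negative curl means clockwise rotation.

clockwise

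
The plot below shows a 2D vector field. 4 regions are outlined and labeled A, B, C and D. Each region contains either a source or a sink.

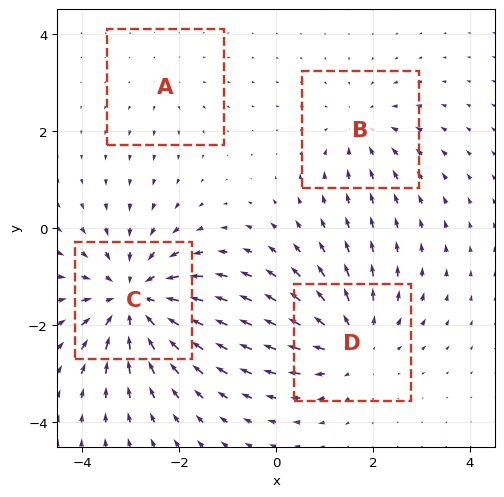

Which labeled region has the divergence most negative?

C

Divergence at each region's feature centre — A: about +2, B: about -3, C: about -6, D: about +4. Region C is most negative.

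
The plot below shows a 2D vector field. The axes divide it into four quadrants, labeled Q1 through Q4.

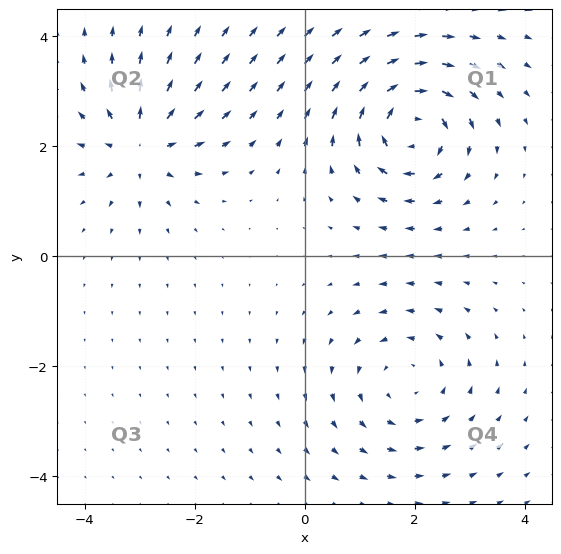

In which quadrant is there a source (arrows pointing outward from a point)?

Q2

The source sits at approximately (-3.0, 2.0), which lies in quadrant Q2. The divergence there is about +4, positive as expected for a source.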